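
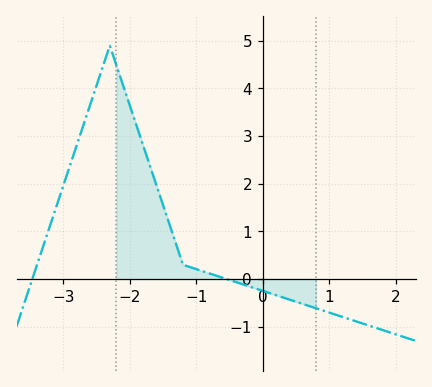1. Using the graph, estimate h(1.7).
-1.02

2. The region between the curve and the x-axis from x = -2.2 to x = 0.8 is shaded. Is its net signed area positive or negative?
positive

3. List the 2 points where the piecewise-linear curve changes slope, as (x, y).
(-2.3, 4.9); (-1.2, 0.3)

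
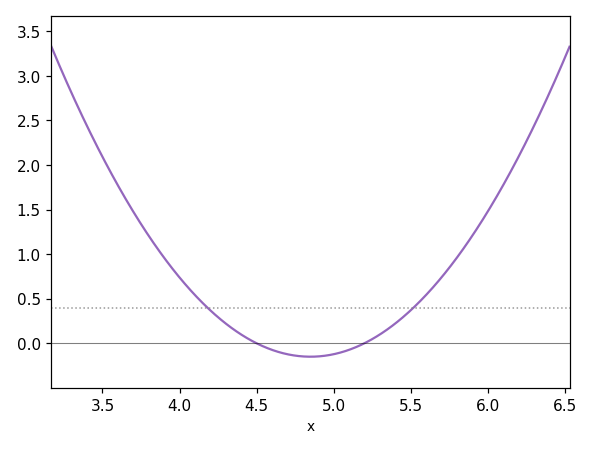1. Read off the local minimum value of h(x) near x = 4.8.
-0.151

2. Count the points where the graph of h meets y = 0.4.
2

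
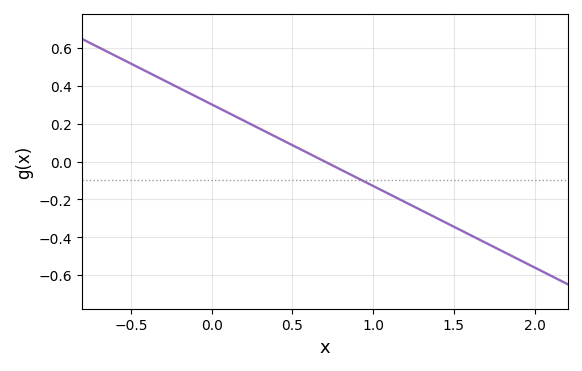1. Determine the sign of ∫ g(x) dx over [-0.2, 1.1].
positive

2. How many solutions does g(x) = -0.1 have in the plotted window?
1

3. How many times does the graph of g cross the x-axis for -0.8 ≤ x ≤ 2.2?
1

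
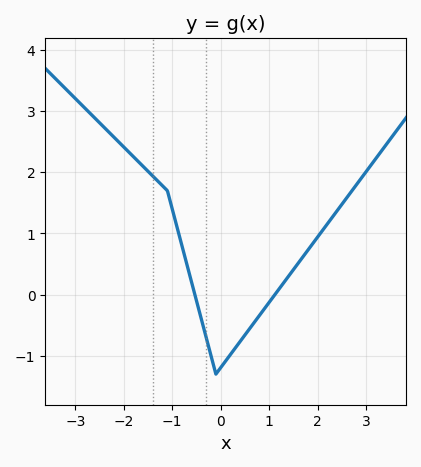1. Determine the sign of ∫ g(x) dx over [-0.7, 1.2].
negative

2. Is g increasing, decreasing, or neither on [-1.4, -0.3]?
decreasing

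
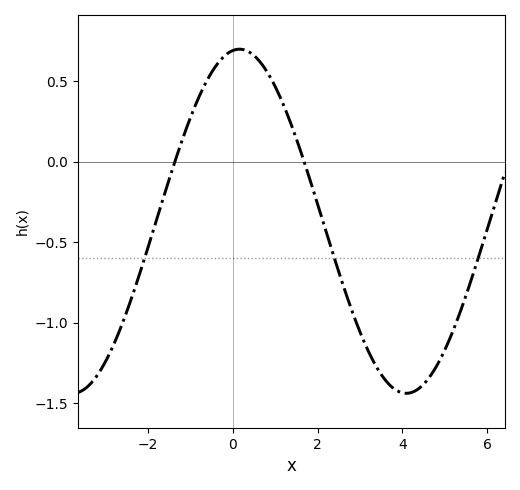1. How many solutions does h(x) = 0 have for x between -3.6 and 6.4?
2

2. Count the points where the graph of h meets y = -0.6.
3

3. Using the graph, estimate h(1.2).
0.352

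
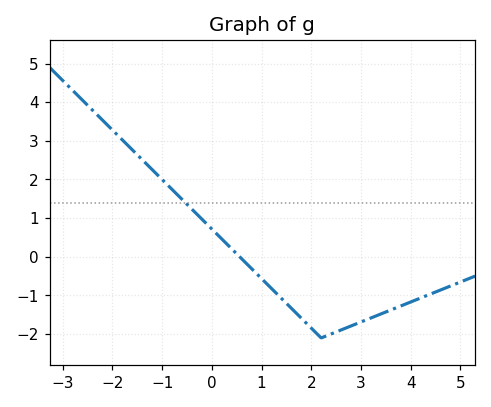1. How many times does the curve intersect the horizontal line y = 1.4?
1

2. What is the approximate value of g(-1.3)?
2.4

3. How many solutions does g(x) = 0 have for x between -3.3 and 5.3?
1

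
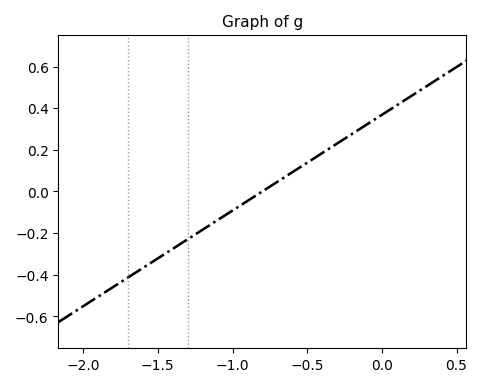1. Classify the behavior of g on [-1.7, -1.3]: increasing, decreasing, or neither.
increasing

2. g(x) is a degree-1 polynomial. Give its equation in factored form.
y = 0.46(x + 0.8)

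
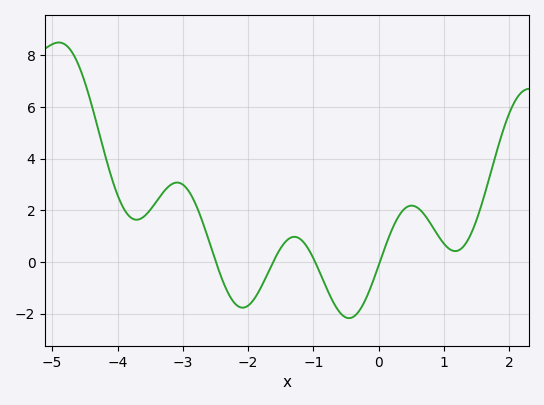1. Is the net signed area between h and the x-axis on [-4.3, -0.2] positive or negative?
positive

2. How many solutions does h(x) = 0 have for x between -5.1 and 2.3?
4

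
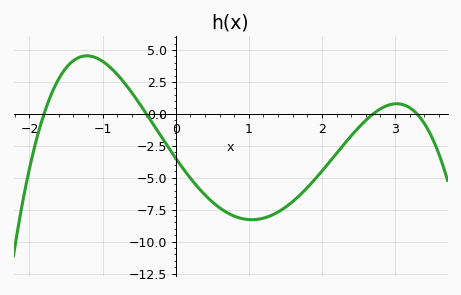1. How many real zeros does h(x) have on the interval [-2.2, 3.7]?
4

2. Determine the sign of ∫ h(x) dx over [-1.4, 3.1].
negative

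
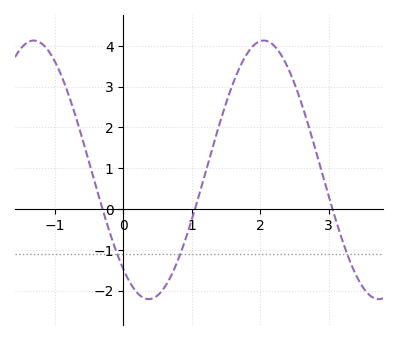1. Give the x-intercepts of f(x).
-0.306, 1.04, 3.05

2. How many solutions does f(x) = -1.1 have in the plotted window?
3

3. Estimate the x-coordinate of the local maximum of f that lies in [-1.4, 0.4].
-1.31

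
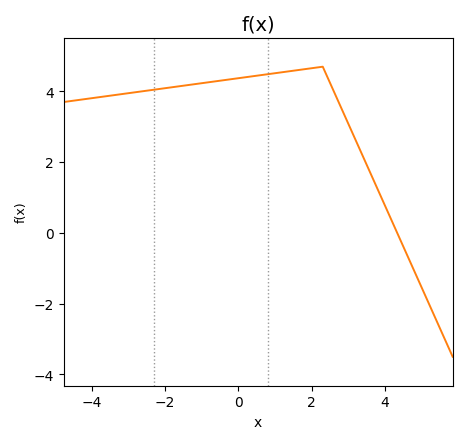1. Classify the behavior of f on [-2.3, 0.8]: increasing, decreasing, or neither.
increasing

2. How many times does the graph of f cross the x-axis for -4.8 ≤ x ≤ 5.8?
1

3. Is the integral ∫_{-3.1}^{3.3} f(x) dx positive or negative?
positive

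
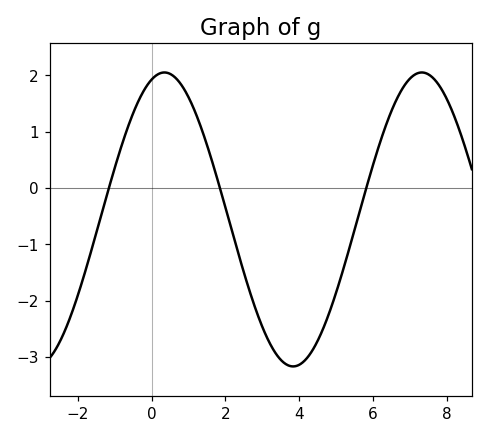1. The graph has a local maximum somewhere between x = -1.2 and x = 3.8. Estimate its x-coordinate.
0.4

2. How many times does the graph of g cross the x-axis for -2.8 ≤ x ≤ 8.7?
3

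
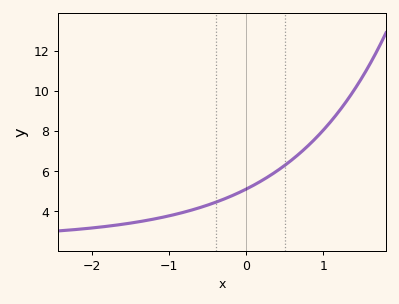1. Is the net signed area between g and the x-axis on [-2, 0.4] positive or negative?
positive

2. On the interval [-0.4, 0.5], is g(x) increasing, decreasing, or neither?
increasing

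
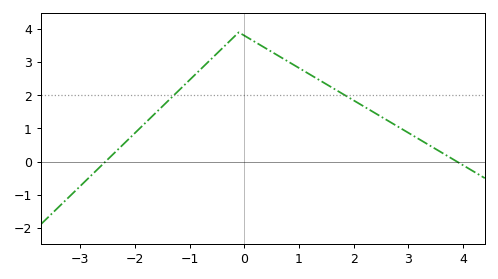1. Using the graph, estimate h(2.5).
1.36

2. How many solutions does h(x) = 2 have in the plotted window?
2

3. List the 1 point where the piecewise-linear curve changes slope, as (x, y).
(-0.1, 3.9)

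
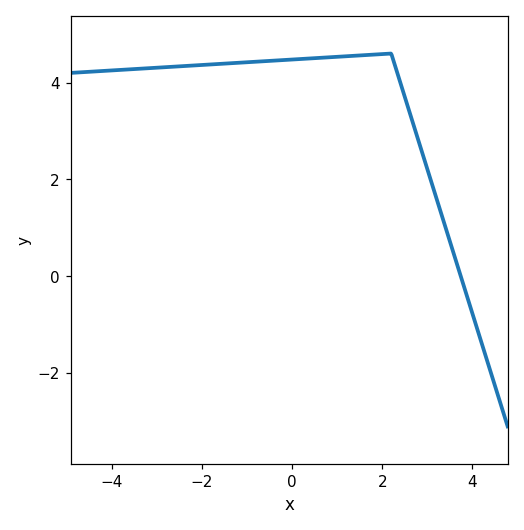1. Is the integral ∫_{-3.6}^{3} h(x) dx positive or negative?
positive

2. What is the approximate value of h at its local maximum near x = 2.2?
4.6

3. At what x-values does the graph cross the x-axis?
3.74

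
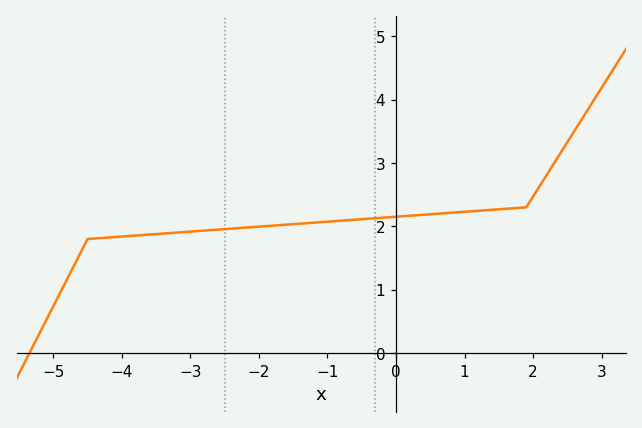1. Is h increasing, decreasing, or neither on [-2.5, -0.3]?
increasing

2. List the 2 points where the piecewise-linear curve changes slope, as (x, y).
(-4.5, 1.8); (1.9, 2.3)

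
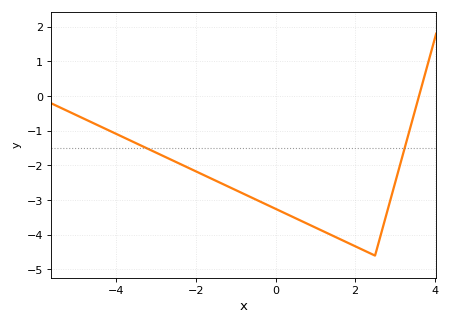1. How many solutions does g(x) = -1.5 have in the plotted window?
2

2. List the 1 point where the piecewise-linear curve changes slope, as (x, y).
(2.5, -4.6)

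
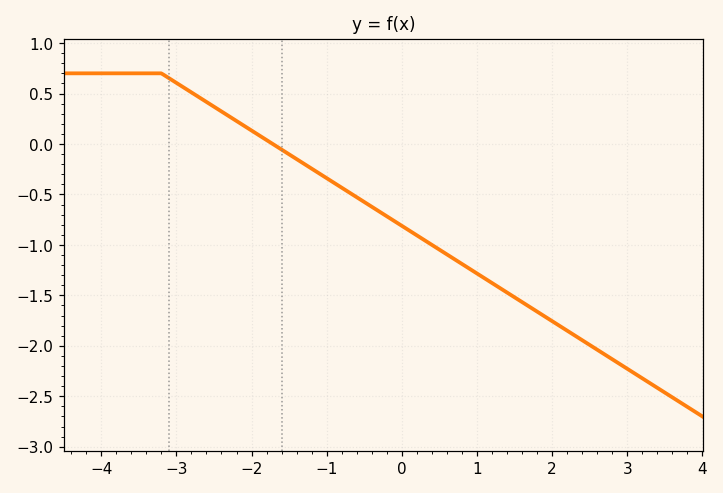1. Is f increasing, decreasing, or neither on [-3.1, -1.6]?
decreasing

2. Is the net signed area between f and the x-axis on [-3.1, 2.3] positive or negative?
negative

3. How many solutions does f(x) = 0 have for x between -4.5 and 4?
1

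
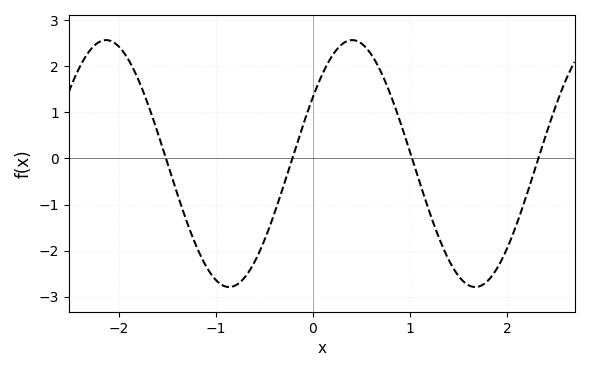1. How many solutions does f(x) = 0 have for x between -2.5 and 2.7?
4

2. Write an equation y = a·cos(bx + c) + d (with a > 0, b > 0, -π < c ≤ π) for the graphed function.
y = 2.68cos(2.5x - 1) - 0.11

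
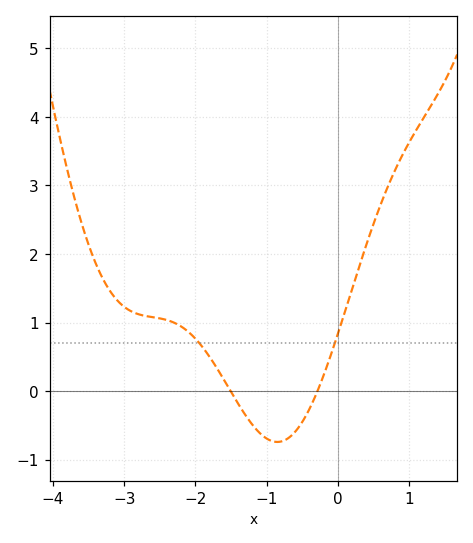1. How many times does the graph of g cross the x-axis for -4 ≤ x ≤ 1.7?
2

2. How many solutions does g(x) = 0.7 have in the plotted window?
2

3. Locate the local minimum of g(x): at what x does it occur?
-0.85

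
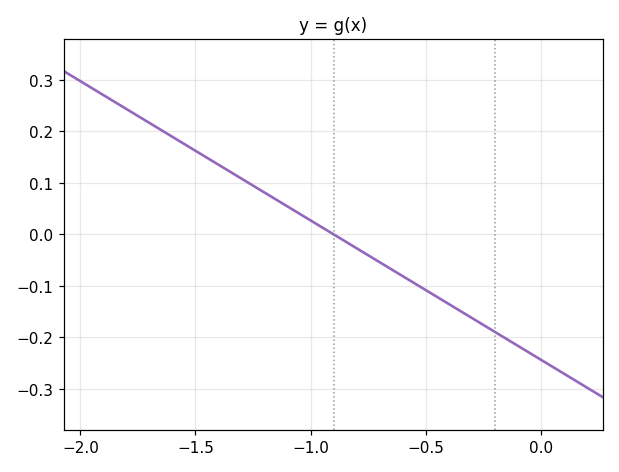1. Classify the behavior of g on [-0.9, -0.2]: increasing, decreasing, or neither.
decreasing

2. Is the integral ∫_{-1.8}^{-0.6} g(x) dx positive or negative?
positive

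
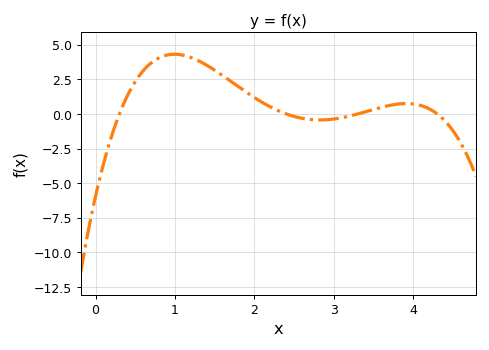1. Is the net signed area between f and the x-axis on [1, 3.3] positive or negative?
positive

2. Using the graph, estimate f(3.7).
0.6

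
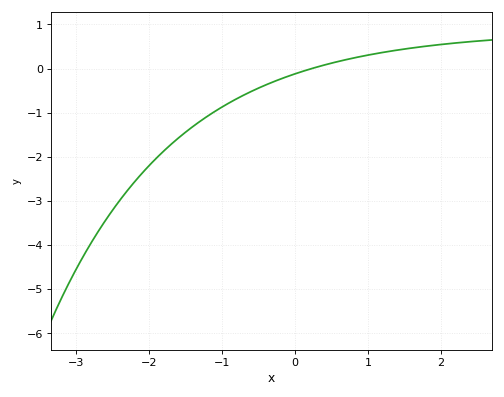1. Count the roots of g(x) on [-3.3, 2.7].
1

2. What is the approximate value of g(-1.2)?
-1.1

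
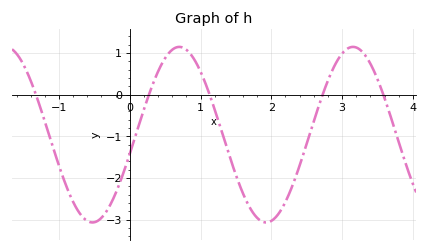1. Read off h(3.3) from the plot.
1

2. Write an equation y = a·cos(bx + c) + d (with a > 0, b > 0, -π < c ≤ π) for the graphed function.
y = 2.11cos(2.6x - 1.8) - 0.96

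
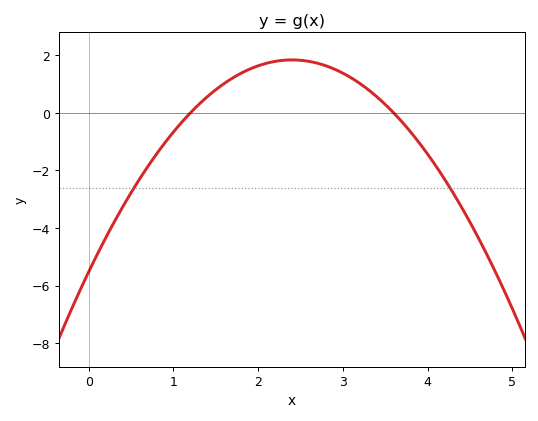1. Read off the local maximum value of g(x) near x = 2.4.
1.8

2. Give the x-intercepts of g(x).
1.2, 3.6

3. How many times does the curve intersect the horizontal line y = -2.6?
2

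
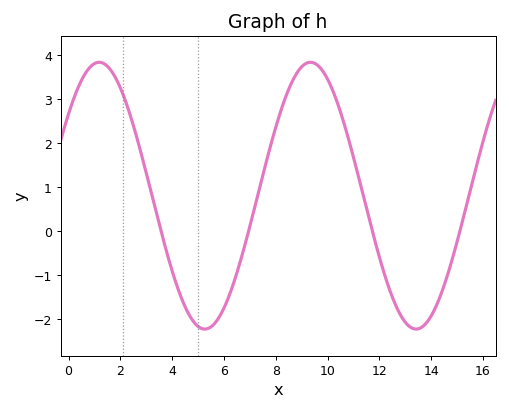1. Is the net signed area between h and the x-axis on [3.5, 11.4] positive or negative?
positive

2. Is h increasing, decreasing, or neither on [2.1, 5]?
decreasing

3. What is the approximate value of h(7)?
0.1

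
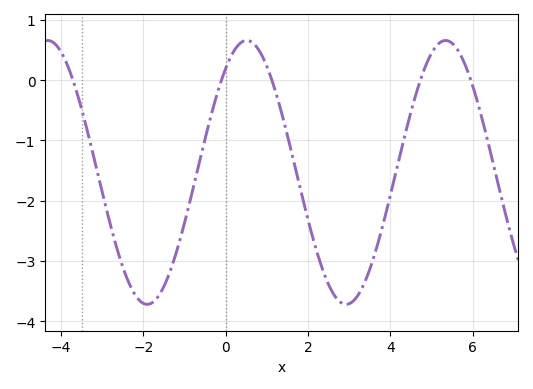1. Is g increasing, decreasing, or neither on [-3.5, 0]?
neither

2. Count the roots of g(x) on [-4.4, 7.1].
5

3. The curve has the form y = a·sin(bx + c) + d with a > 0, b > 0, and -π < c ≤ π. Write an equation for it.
y = 2.19sin(1.3x + 0.91) - 1.53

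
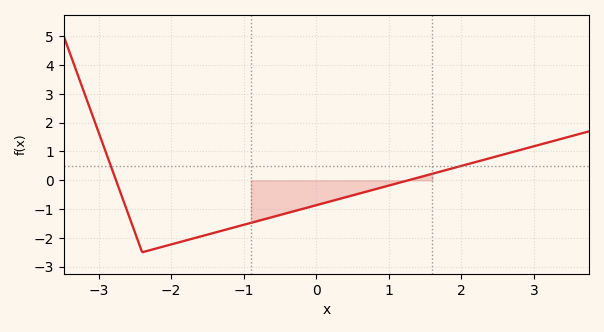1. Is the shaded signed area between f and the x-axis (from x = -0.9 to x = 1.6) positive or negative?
negative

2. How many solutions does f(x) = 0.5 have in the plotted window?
2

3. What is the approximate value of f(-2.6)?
-1.1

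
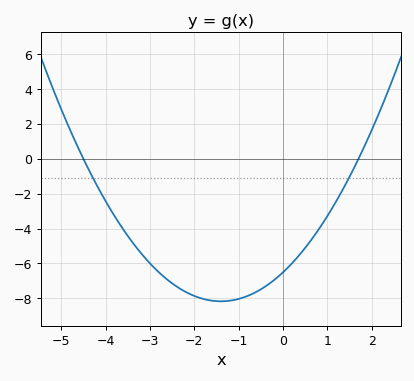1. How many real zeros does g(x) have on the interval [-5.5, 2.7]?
2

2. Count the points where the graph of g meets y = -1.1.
2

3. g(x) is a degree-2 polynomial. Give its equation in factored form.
y = 0.85(x + 4.5)(x - 1.7)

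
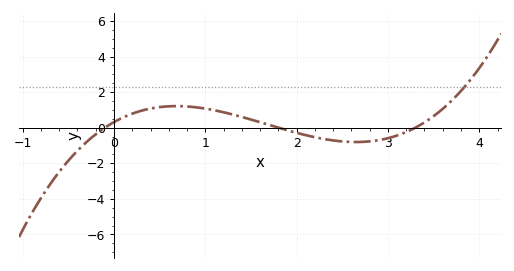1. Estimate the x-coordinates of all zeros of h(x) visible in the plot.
-0.1, 1.8, 3.3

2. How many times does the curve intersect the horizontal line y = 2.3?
1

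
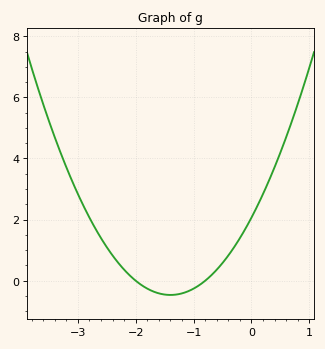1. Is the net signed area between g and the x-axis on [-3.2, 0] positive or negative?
positive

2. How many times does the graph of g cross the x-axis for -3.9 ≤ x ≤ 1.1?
2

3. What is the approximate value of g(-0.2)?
1.39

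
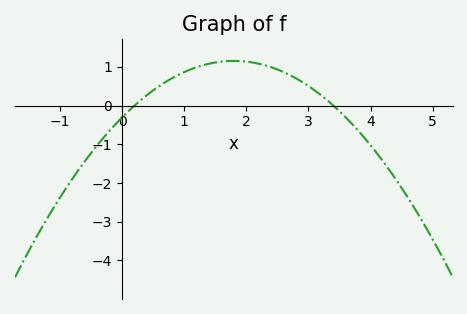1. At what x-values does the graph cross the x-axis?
0.2, 3.4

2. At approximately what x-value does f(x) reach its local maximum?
1.8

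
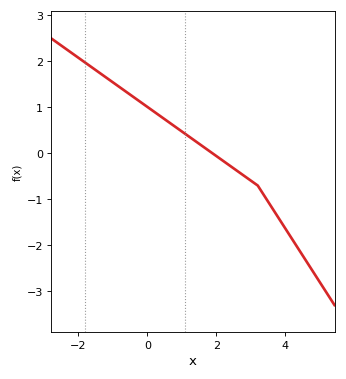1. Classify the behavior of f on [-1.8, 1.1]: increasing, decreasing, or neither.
decreasing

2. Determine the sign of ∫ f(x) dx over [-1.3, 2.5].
positive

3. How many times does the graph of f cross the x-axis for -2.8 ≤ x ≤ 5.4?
1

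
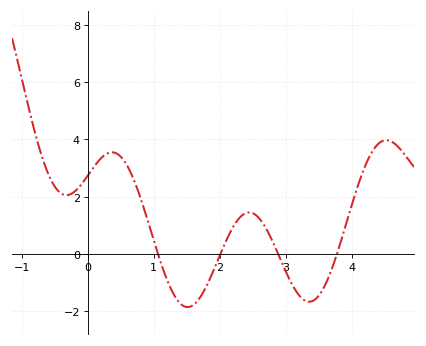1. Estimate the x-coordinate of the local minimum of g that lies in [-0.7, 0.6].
-0.3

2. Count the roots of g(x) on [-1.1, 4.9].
4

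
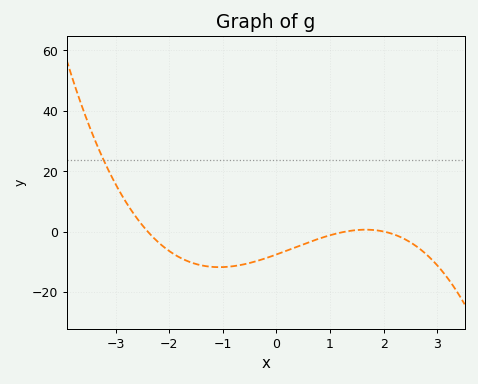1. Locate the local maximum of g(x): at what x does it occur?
1.66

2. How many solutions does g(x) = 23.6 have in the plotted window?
1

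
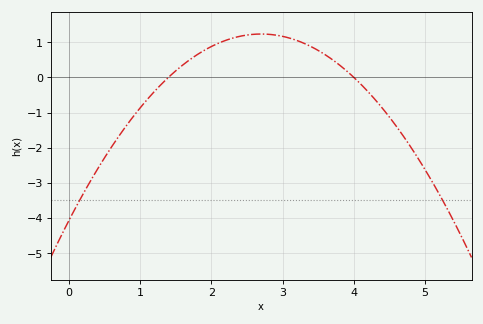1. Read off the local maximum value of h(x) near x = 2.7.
1.23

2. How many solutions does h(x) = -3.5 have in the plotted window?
2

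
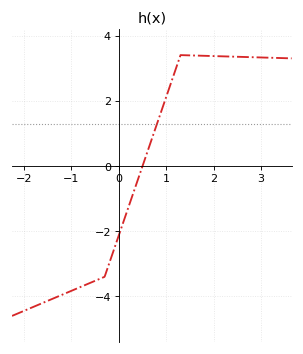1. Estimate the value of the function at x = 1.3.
3.4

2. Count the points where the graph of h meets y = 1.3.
1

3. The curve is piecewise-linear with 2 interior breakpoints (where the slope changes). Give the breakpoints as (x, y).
(-0.3, -3.4); (1.3, 3.4)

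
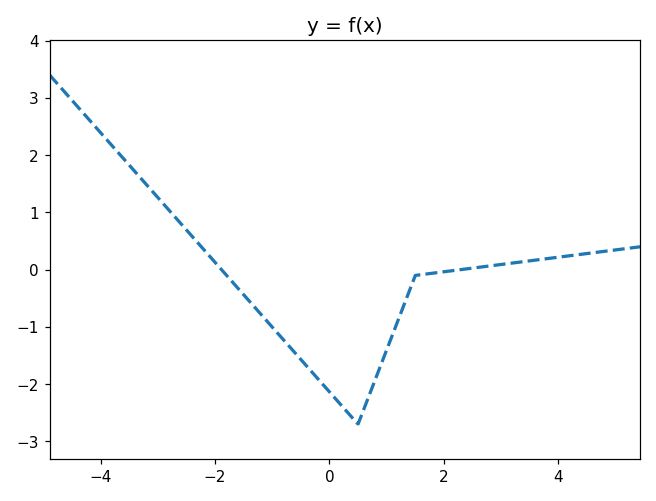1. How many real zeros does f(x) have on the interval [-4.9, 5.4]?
2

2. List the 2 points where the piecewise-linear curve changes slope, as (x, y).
(0.5, -2.7); (1.5, -0.1)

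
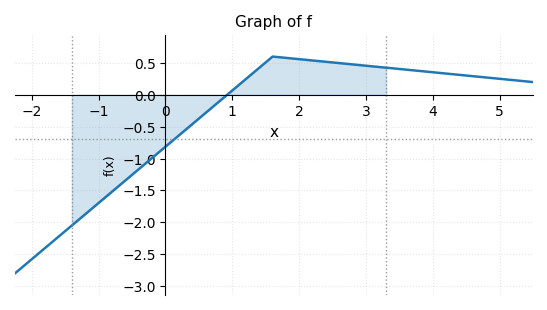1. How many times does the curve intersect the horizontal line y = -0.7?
1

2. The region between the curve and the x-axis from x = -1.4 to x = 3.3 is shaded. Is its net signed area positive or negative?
negative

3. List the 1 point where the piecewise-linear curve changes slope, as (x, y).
(1.6, 0.6)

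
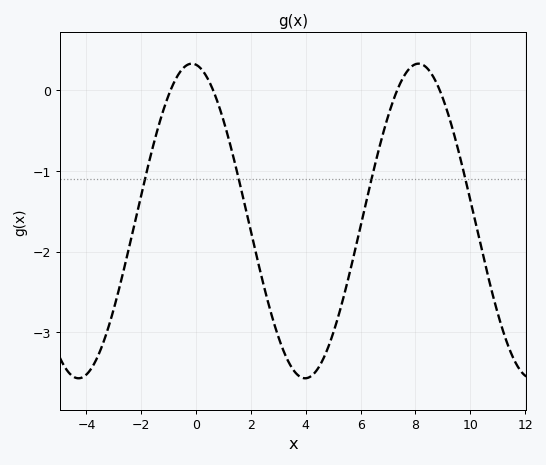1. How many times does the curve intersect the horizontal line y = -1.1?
4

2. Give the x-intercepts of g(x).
-0.934, 0.62, 7.33, 8.89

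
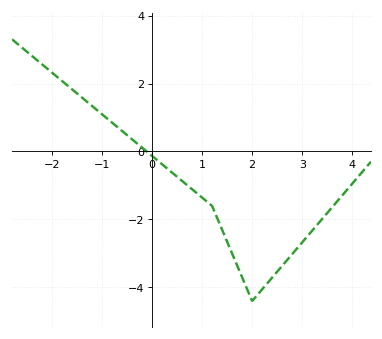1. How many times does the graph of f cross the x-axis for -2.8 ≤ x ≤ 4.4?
1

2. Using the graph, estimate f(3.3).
-2.2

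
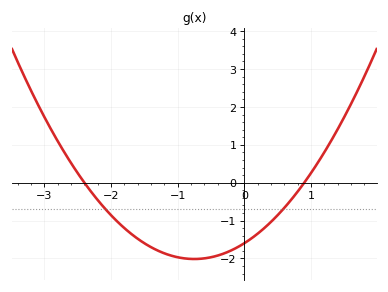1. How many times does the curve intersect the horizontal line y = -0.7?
2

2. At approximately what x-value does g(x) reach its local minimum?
-0.75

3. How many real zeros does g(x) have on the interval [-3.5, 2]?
2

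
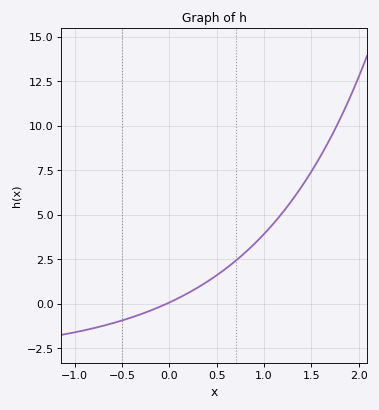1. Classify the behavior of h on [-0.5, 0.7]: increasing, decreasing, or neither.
increasing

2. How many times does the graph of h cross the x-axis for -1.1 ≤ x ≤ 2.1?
1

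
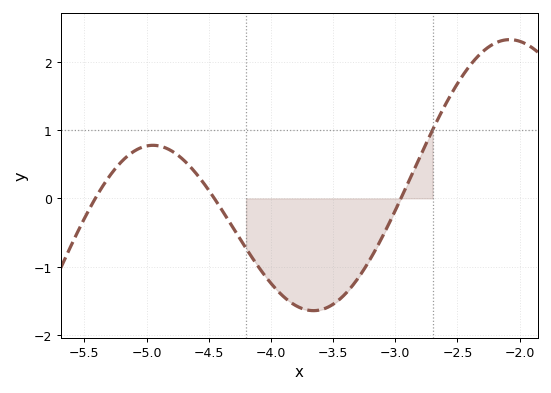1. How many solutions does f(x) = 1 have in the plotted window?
1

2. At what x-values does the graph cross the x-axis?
-5.4, -4.5, -3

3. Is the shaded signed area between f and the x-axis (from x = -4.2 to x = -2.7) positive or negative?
negative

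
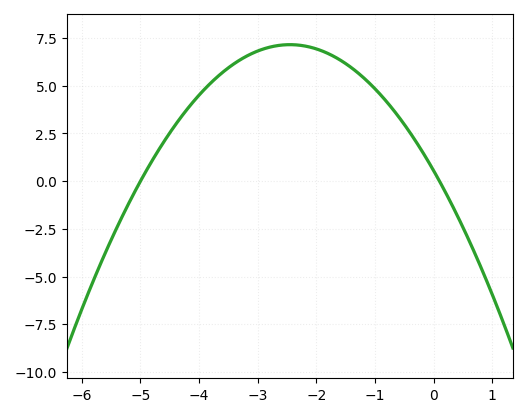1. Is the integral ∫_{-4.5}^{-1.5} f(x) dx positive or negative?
positive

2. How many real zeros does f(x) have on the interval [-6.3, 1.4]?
2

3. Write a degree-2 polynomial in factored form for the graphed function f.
y = -1.1(x + 5)(x - 0.1)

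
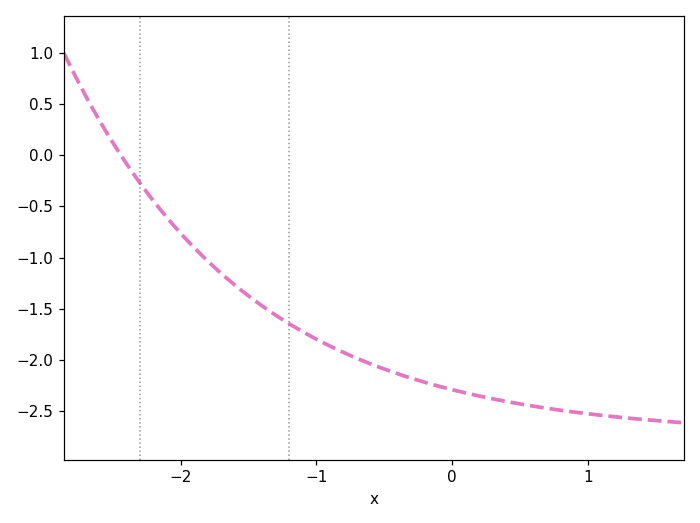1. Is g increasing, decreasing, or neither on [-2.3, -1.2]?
decreasing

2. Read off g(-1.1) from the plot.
-1.72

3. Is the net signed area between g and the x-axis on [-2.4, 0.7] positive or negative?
negative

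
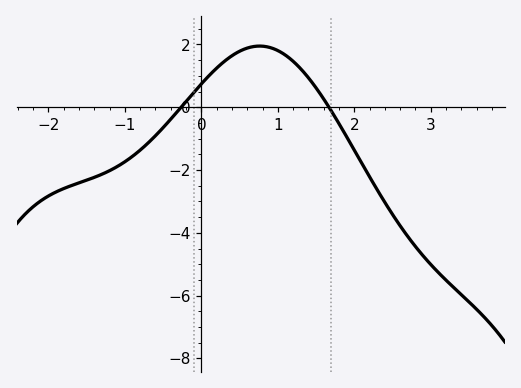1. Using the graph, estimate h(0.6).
1.89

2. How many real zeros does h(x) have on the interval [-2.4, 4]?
2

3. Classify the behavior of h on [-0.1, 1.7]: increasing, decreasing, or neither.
neither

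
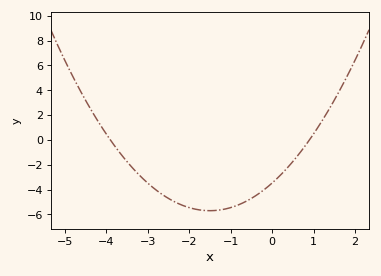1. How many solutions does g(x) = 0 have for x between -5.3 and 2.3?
2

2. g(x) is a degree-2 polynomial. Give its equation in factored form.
y = 0.99(x + 3.9)(x - 0.9)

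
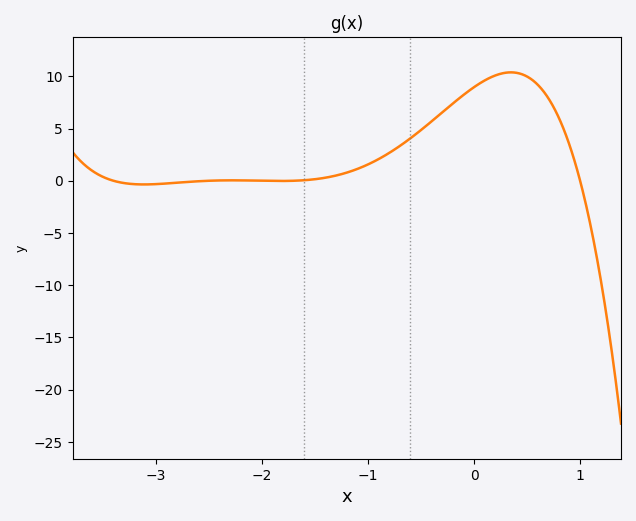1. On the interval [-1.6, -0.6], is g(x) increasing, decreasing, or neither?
increasing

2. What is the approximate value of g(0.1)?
9.5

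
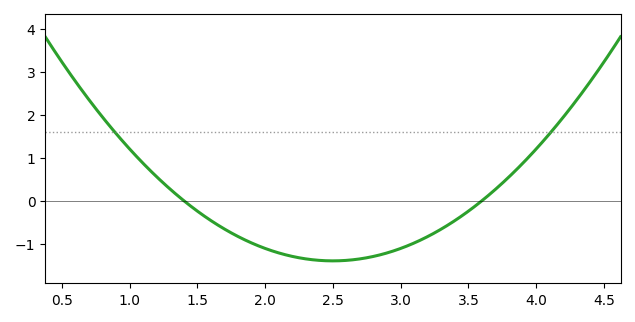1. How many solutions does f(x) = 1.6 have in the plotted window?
2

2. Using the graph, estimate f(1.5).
-0.244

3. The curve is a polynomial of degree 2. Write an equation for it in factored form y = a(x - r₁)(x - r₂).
y = 1.16(x - 1.4)(x - 3.6)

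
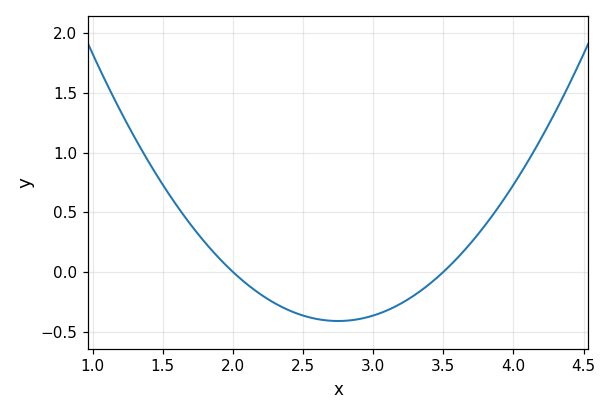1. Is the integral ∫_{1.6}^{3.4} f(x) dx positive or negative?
negative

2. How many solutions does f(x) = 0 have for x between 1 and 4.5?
2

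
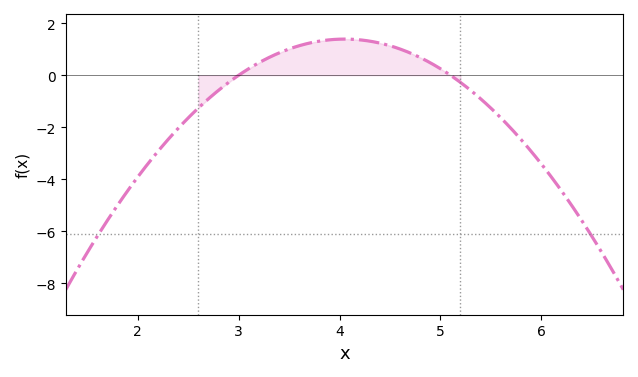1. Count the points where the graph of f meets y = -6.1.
2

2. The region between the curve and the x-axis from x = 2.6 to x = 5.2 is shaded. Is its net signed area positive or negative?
positive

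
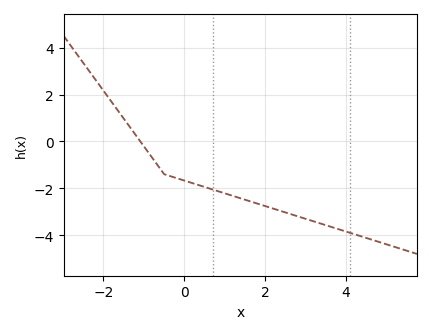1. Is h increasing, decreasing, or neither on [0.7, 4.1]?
decreasing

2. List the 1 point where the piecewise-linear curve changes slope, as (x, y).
(-0.5, -1.4)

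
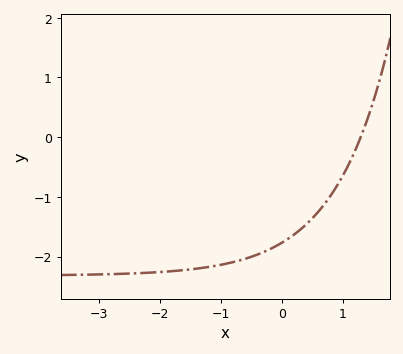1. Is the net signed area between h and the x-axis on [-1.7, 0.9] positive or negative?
negative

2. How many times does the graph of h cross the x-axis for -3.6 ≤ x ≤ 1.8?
1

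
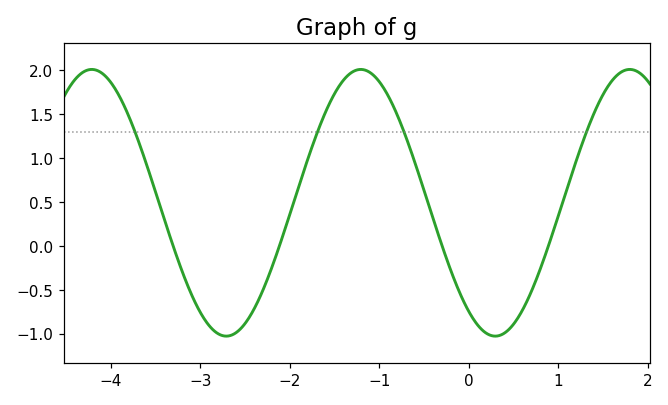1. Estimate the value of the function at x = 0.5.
-0.895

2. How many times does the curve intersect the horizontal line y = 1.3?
4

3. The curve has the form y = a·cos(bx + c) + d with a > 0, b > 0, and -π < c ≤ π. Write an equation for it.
y = 1.52cos(2.09x + 2.52) + 0.49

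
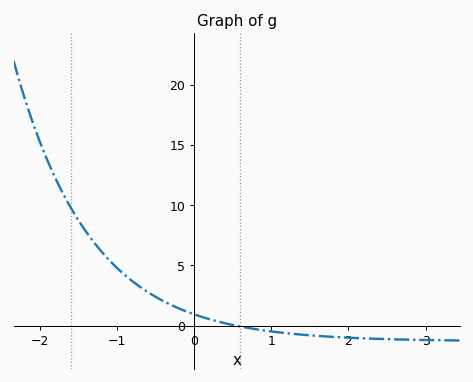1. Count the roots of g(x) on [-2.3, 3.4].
1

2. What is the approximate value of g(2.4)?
-1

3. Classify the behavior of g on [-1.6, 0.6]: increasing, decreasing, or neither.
decreasing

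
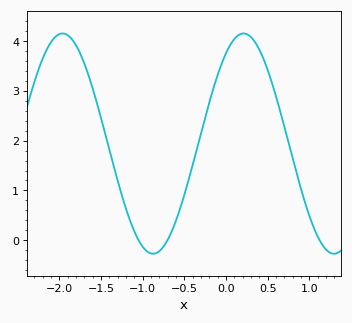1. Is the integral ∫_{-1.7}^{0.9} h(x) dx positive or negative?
positive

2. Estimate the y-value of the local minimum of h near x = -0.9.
-0.3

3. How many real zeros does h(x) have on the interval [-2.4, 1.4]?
3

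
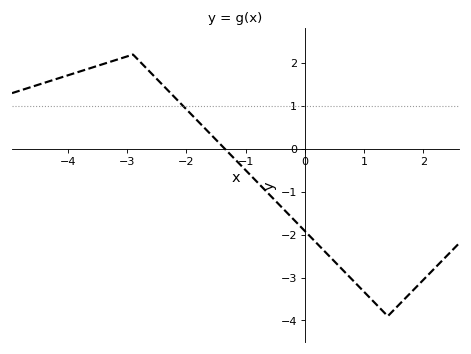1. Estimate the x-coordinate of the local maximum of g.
-3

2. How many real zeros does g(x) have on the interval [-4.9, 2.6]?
1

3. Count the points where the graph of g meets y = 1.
1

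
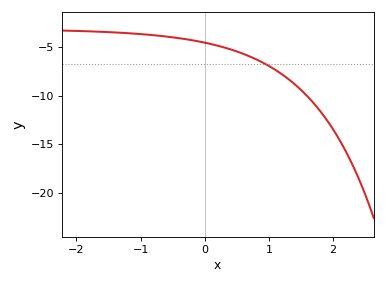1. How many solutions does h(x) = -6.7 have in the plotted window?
1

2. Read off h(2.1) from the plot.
-14.5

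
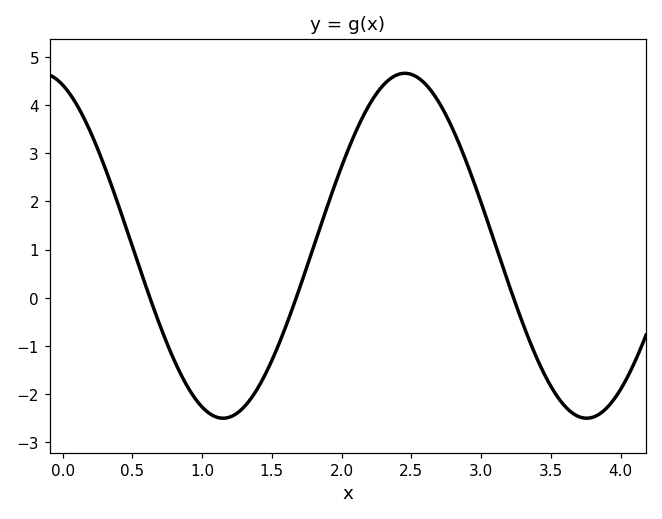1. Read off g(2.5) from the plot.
4.6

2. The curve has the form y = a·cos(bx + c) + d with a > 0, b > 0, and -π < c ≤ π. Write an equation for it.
y = 3.58cos(2.4x + 0.37) + 1.08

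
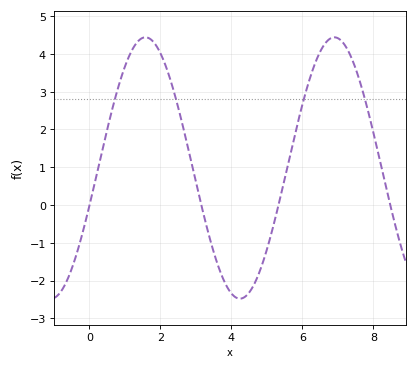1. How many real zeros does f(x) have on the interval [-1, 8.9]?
4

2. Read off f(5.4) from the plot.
0.283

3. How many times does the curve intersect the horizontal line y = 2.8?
4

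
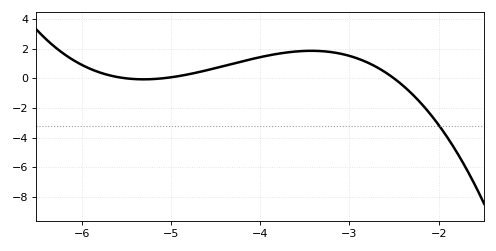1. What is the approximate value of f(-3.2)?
1.77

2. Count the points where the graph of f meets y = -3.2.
1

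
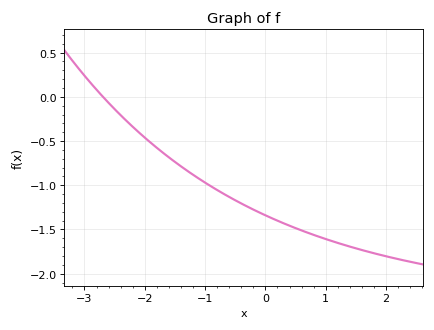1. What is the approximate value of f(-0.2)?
-1.28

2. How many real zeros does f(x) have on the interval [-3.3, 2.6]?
1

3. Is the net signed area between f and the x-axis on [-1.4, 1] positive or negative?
negative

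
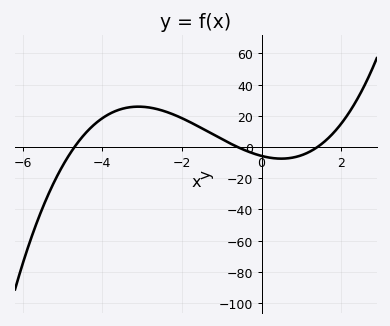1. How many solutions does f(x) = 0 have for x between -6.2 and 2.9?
3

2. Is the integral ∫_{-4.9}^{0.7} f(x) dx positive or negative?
positive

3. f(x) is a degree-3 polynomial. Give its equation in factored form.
y = 1.44(x + 4.7)(x + 0.6)(x - 1.4)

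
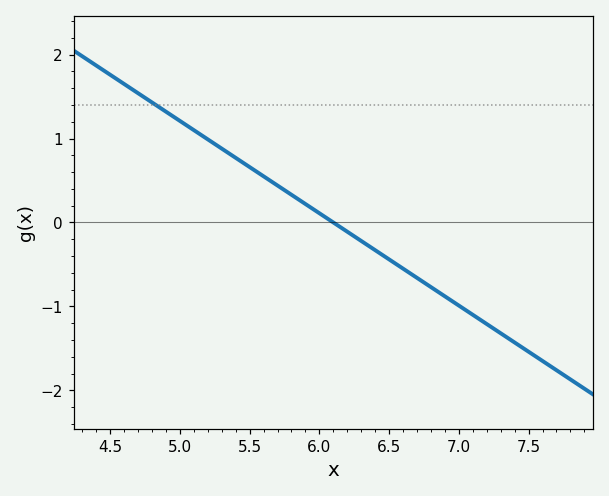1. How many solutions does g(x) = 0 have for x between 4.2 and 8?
1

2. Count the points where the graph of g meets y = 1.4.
1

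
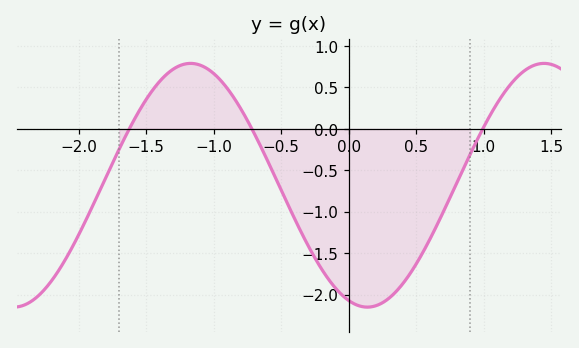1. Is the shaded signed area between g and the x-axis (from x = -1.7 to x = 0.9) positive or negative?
negative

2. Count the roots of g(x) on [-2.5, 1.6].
3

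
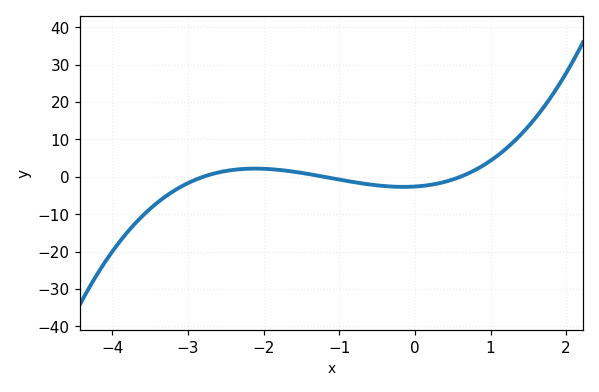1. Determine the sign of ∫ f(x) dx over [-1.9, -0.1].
negative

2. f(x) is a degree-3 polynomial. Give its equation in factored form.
y = 1.29(x + 2.8)(x + 1.2)(x - 0.6)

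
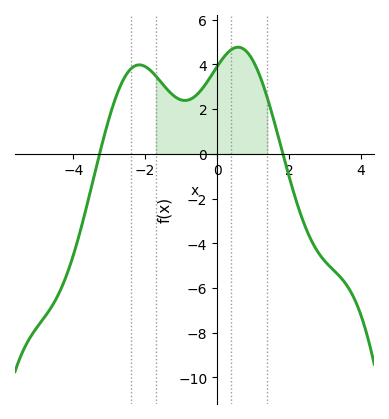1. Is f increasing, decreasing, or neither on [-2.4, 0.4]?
neither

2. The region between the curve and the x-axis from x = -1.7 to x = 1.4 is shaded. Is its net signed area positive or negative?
positive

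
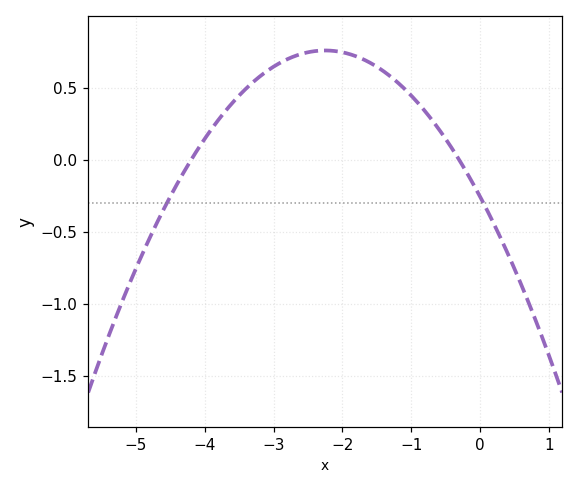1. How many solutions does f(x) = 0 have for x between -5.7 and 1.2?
2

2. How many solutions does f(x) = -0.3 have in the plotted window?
2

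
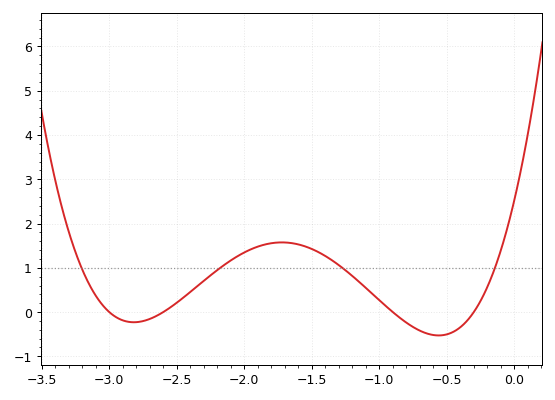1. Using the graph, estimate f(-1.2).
0.8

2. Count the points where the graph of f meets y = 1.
4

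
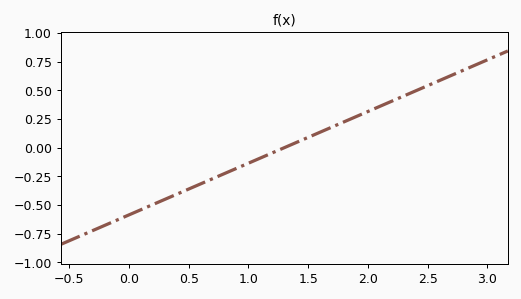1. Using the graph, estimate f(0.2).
-0.495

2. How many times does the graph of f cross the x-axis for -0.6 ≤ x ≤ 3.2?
1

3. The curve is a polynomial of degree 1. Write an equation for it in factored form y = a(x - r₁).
y = 0.45(x - 1.3)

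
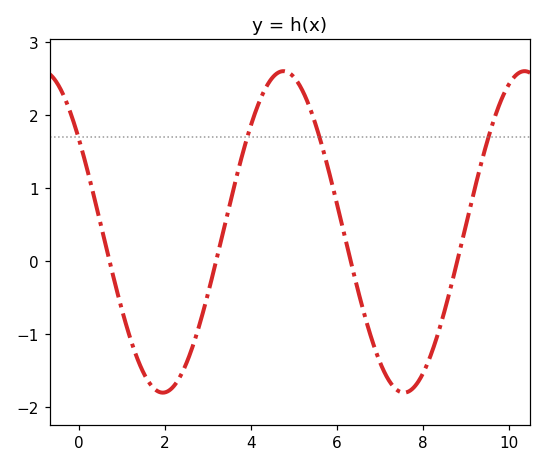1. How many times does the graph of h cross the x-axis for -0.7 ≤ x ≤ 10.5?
4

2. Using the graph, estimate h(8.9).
0.233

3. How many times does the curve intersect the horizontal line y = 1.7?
4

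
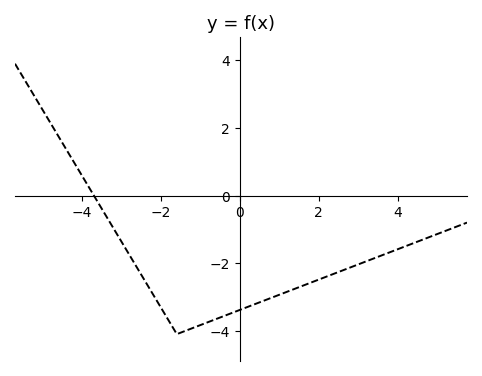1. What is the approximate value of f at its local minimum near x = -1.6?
-4.1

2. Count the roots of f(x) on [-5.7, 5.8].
1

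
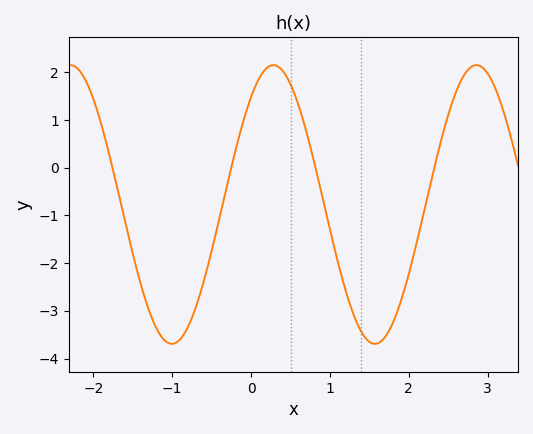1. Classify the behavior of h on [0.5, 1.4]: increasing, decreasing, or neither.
decreasing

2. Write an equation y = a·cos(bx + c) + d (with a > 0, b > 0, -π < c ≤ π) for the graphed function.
y = 2.92cos(2.44x - 0.69) - 0.77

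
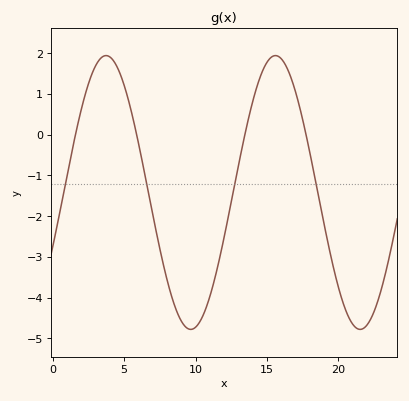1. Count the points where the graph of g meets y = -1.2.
4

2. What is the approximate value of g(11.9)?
-2.7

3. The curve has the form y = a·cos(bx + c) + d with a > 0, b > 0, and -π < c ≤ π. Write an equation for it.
y = 3.36cos(0.53x - 2) - 1.42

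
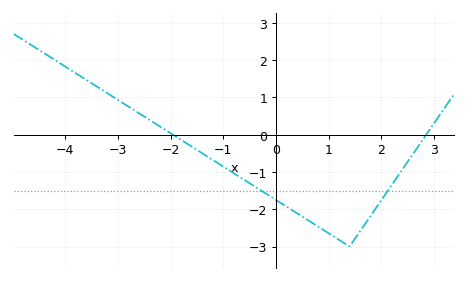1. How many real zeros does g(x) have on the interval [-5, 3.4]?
2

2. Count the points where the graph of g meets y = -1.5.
2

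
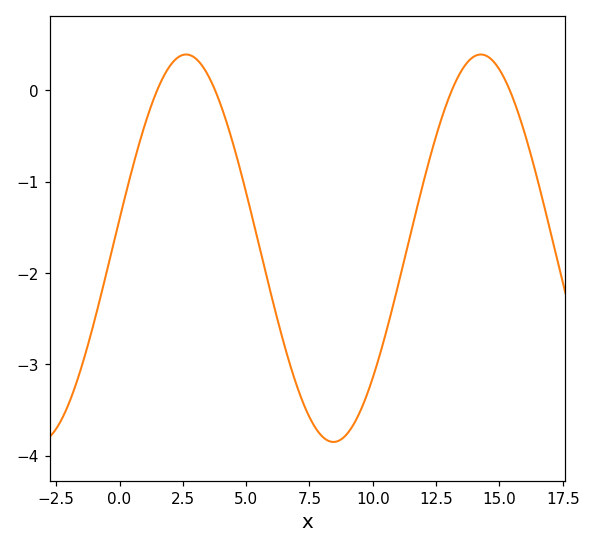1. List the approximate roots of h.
1.5, 4, 13, 15.5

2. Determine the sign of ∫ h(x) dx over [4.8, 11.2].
negative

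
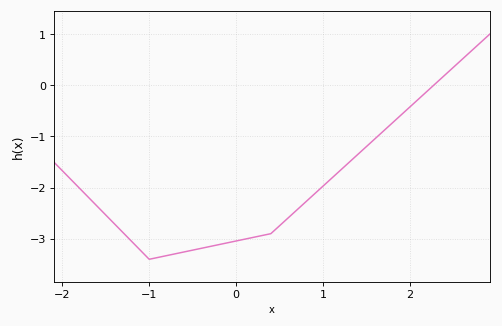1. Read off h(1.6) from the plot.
-1.05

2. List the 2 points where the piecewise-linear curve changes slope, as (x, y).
(-1, -3.4); (0.4, -2.9)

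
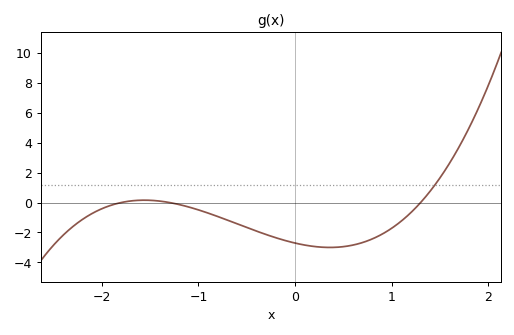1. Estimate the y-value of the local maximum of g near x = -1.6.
0.2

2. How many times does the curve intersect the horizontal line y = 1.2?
1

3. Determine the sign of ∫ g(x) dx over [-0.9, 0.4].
negative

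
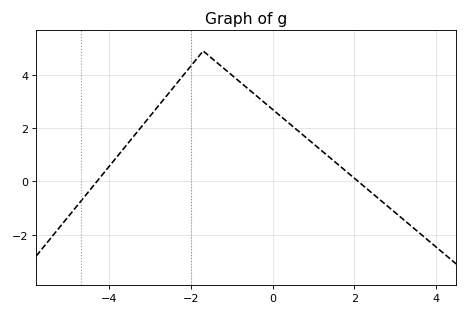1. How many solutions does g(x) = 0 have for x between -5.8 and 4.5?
2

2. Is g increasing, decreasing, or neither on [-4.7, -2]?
increasing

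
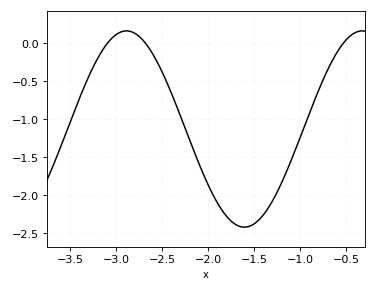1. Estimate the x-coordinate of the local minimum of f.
-1.61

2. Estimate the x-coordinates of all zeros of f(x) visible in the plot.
-3.1, -2.69, -0.532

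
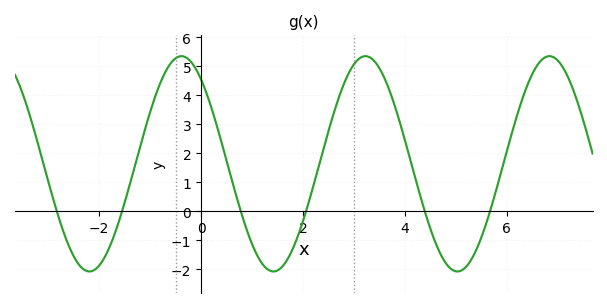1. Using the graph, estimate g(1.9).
-0.854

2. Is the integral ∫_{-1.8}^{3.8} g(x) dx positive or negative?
positive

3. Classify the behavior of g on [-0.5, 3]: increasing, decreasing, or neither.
neither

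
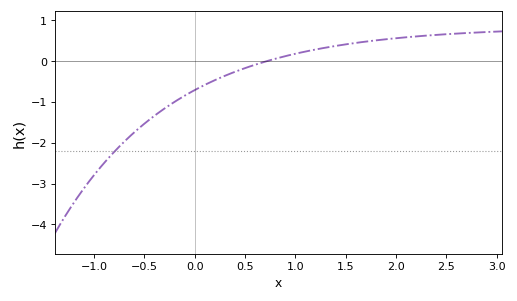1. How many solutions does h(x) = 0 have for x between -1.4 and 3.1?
1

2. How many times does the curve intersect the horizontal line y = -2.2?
1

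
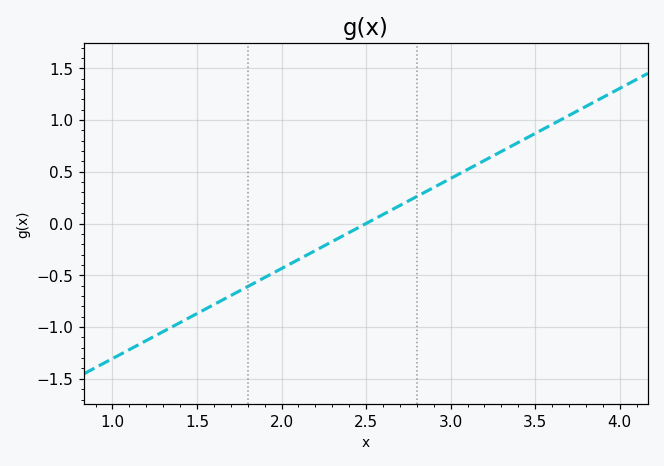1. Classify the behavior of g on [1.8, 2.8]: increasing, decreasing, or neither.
increasing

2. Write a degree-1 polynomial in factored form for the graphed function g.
y = 0.87(x - 2.5)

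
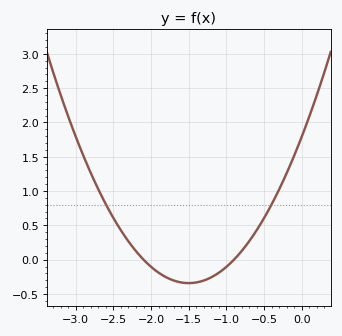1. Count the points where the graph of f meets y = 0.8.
2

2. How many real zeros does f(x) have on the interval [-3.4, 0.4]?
2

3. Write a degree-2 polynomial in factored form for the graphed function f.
y = 0.95(x + 2.1)(x + 0.9)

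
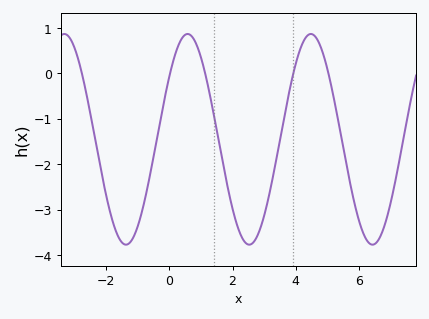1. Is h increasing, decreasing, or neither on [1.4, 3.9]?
neither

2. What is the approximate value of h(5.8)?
-2.7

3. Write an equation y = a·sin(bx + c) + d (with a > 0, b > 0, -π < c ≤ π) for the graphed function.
y = 2.32sin(1.6x + 0.64) - 1.45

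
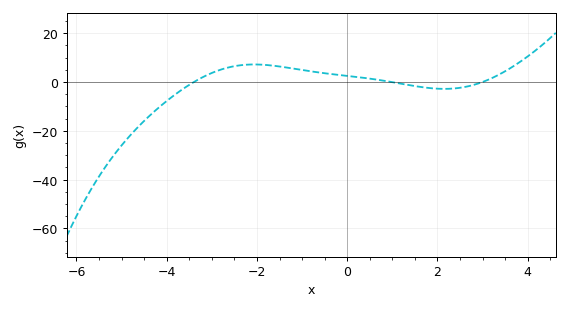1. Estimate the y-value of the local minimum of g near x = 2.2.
-2.84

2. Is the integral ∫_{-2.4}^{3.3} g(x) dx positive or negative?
positive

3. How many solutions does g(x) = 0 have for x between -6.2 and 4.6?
3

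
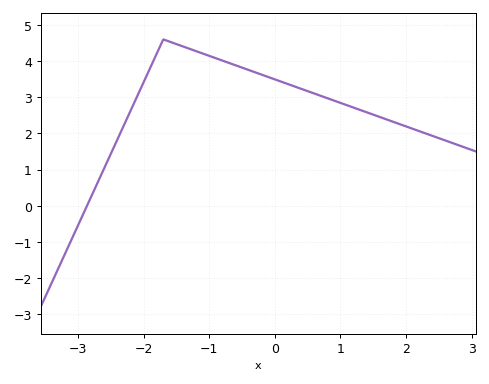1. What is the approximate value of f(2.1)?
2.1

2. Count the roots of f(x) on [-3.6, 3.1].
1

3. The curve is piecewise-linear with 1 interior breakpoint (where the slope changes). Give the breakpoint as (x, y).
(-1.7, 4.6)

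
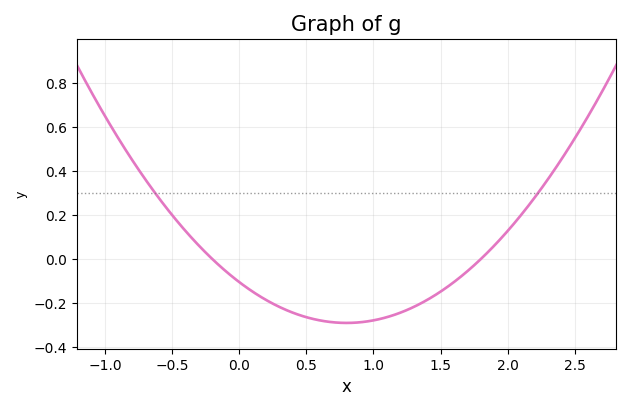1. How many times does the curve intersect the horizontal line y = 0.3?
2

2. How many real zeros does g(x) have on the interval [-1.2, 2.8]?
2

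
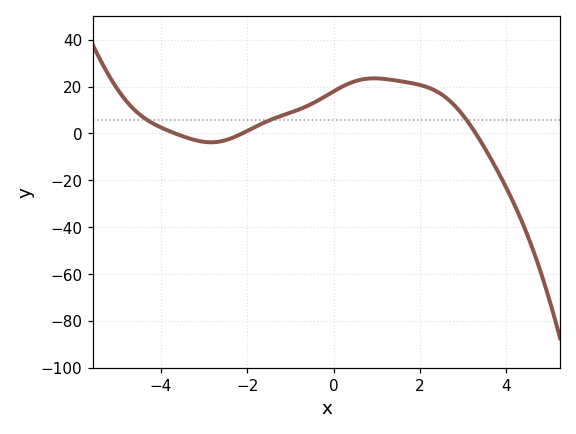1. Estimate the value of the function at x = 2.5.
16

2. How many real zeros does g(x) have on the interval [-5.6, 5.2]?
3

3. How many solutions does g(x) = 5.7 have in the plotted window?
3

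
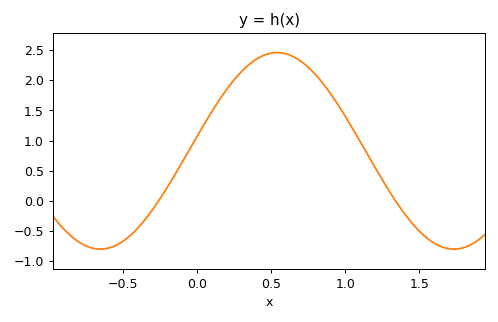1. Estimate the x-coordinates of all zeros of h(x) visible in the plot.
-0.261, 1.34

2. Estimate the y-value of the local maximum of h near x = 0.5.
2.46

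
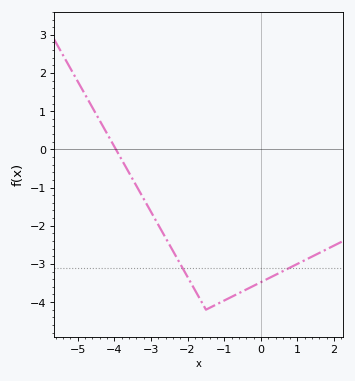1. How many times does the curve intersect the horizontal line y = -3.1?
2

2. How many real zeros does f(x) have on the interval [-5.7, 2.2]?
1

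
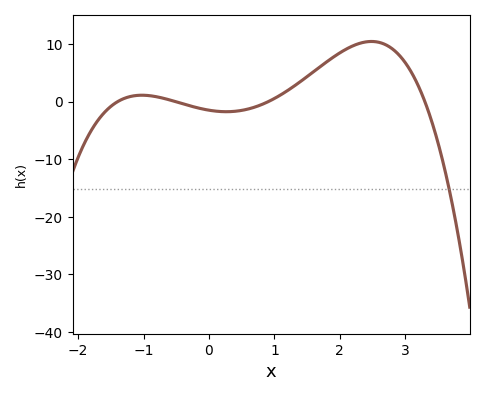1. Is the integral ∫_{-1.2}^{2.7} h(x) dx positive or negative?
positive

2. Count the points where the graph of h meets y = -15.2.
1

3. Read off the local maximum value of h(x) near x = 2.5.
10.5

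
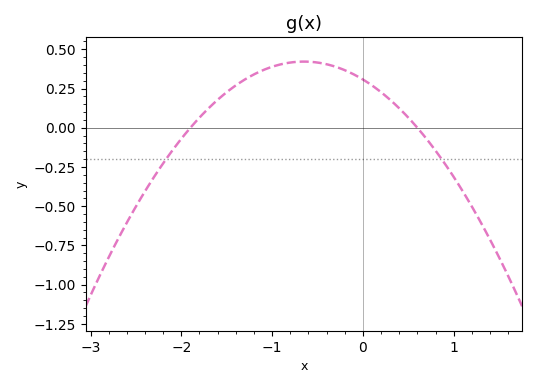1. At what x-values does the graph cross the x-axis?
-1.9, 0.6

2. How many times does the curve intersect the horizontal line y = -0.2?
2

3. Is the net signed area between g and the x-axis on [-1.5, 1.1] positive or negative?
positive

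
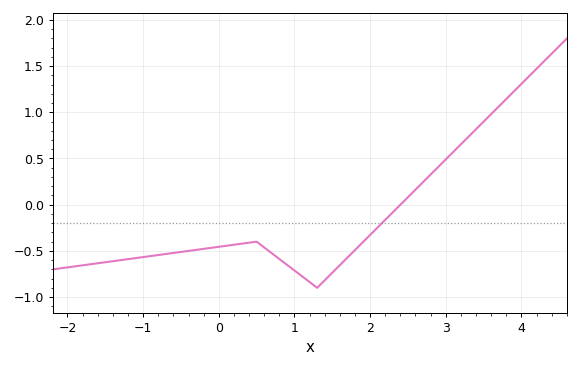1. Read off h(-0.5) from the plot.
-0.511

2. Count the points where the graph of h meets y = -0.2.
1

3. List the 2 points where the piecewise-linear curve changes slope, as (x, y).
(0.5, -0.4); (1.3, -0.9)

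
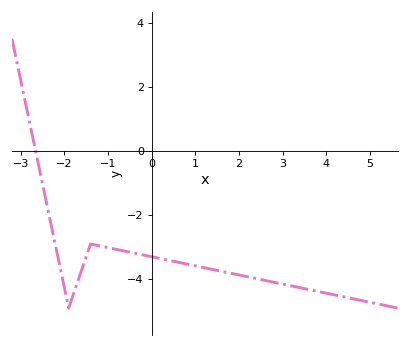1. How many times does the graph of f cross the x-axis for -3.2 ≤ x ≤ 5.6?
1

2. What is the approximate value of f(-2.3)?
-2.4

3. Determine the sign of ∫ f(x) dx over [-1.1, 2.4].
negative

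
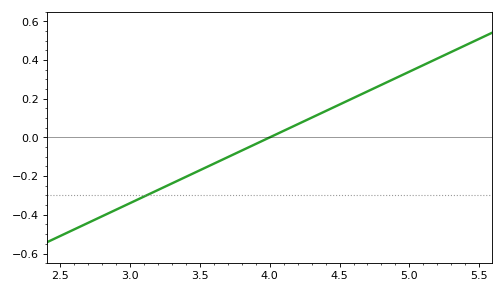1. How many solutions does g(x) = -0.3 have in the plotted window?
1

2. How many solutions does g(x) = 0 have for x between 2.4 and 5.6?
1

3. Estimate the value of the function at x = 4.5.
0.16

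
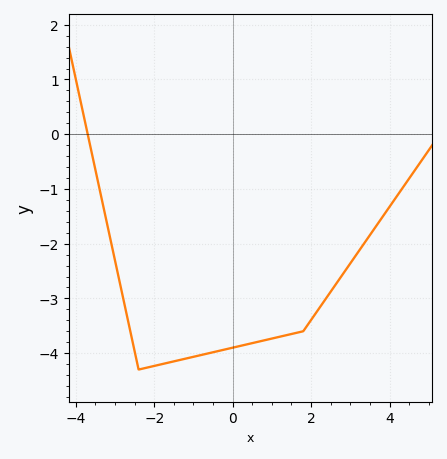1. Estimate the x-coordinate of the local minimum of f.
-2.4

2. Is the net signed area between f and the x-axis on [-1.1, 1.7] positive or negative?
negative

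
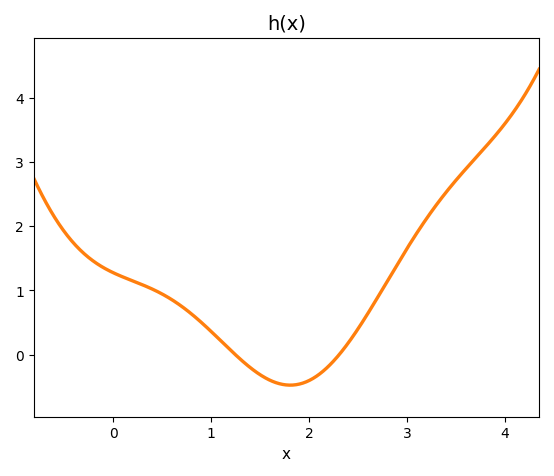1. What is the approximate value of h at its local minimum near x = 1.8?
-0.474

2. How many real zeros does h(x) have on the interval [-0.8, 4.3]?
2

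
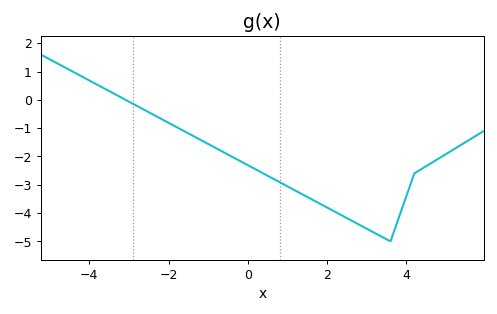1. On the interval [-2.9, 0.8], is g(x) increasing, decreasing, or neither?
decreasing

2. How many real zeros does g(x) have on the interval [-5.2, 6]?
1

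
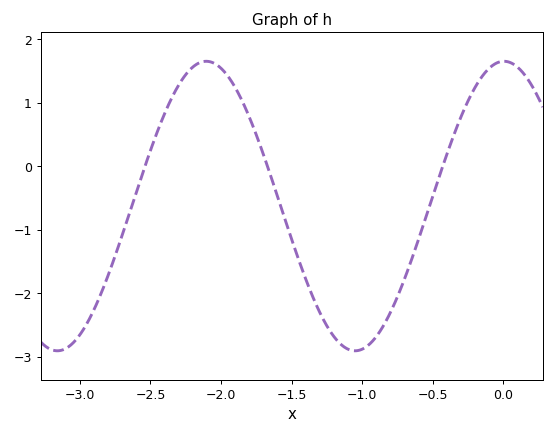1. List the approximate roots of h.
-2.55, -1.65, -0.45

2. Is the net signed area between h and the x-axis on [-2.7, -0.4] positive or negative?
negative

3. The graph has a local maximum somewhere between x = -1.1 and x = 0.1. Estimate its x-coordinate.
0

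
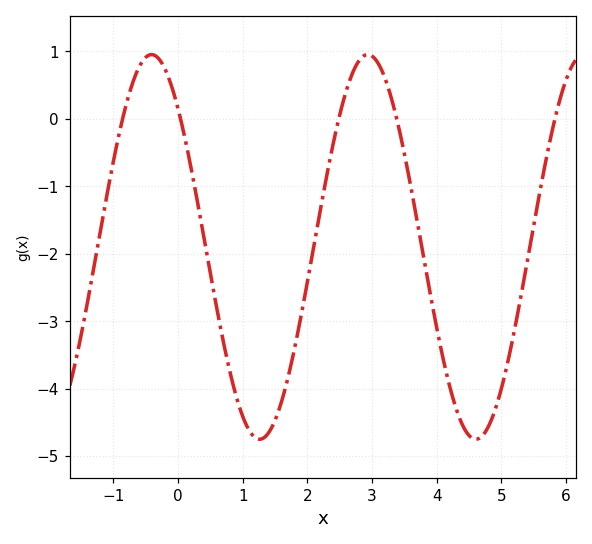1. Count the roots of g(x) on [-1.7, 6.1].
5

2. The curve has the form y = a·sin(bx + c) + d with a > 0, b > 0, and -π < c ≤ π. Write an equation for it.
y = 2.85sin(1.88x + 2.34) - 1.9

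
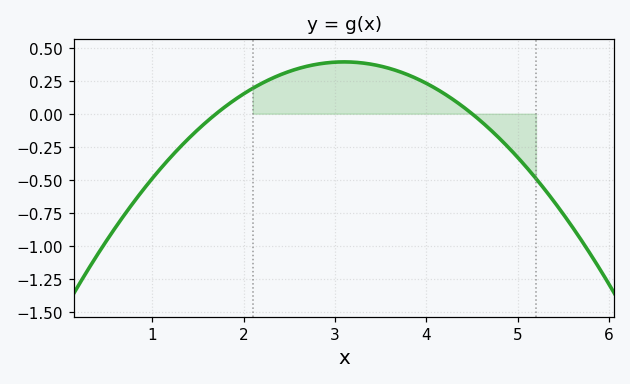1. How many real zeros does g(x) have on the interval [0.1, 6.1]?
2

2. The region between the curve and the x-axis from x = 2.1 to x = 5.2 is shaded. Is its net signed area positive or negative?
positive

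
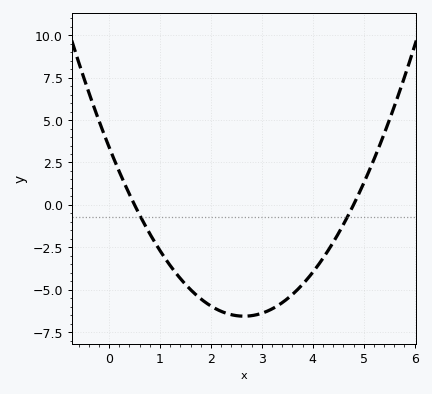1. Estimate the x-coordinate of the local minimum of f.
2.65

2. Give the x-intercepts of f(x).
0.5, 4.8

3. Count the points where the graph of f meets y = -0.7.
2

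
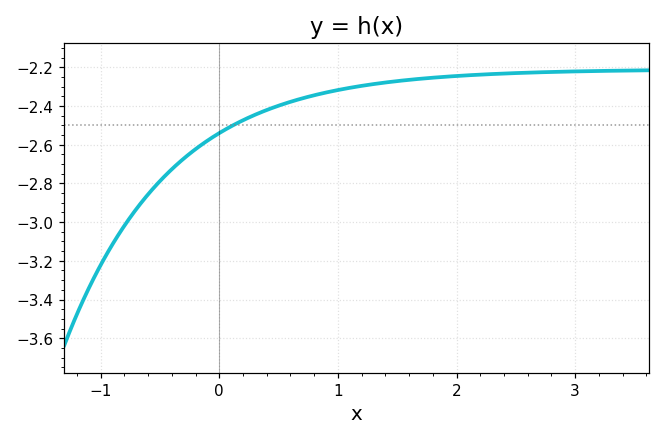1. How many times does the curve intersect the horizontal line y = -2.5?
1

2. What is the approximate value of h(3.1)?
-2.22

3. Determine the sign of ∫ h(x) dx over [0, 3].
negative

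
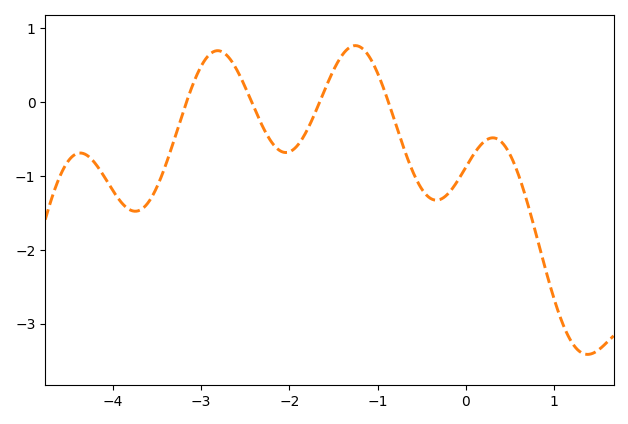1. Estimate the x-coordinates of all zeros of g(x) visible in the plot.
-3.2, -2.4, -1.7, -0.9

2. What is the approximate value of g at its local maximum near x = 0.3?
-0.5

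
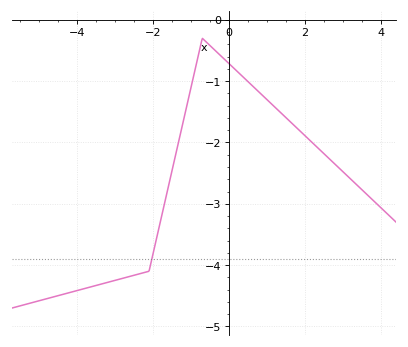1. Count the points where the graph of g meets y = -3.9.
1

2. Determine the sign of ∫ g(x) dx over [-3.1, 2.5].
negative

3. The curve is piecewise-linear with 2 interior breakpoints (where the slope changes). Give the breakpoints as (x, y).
(-2.1, -4.1); (-0.7, -0.3)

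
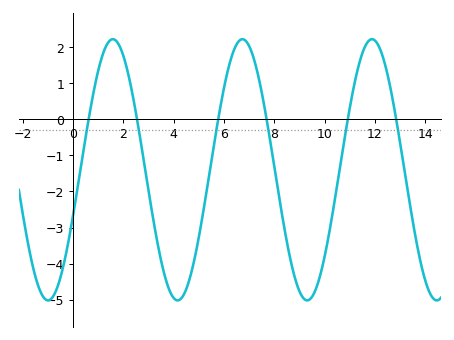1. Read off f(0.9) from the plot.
1.04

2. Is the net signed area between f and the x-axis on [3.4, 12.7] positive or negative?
negative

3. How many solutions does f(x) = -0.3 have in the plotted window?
6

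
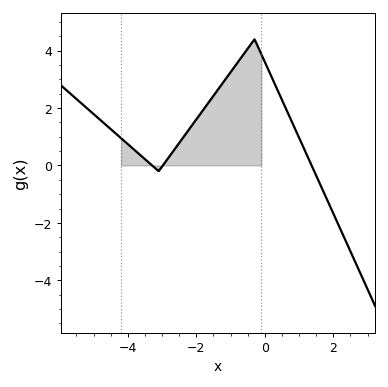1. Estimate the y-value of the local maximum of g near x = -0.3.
4.4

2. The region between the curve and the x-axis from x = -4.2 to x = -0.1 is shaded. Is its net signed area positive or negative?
positive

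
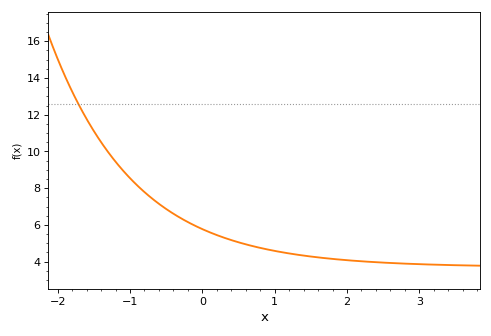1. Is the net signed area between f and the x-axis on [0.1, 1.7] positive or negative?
positive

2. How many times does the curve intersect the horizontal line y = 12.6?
1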